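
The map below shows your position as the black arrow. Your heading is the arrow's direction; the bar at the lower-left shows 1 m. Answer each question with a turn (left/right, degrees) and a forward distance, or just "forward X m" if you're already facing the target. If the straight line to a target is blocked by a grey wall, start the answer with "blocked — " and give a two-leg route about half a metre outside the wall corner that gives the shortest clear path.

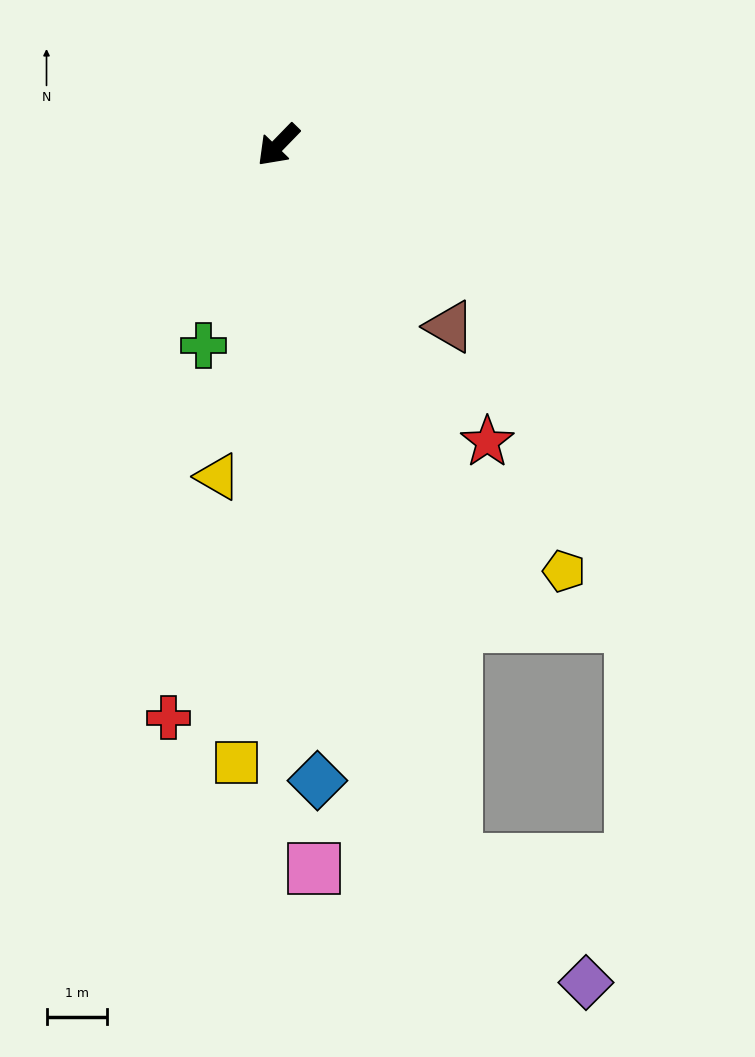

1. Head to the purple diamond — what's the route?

blocked — turn left 58°, forward 12.1 m, then turn left 33°, forward 2.9 m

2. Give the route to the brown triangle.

turn left 88°, forward 4.1 m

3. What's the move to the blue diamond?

turn left 48°, forward 10.5 m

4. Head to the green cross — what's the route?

turn left 24°, forward 3.5 m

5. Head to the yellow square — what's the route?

turn left 40°, forward 10.2 m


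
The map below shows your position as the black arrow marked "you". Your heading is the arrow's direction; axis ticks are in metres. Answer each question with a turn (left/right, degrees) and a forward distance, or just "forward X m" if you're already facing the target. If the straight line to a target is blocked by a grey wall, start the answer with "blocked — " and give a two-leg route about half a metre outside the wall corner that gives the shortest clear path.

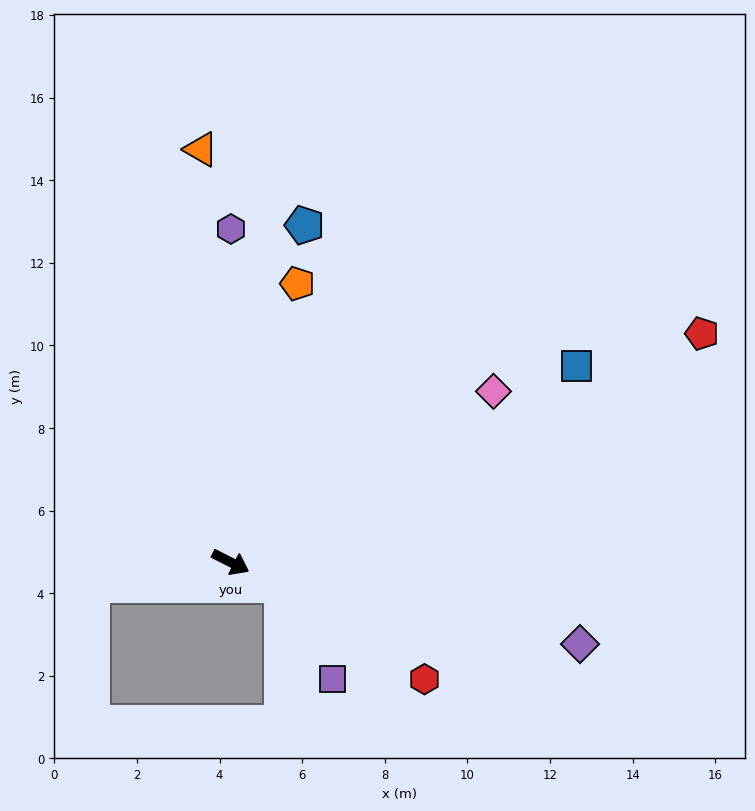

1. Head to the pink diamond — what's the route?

turn left 60°, forward 7.6 m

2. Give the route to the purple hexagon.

turn left 117°, forward 8.1 m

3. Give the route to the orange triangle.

turn left 121°, forward 10.0 m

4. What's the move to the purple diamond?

turn left 14°, forward 8.7 m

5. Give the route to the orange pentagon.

turn left 103°, forward 6.9 m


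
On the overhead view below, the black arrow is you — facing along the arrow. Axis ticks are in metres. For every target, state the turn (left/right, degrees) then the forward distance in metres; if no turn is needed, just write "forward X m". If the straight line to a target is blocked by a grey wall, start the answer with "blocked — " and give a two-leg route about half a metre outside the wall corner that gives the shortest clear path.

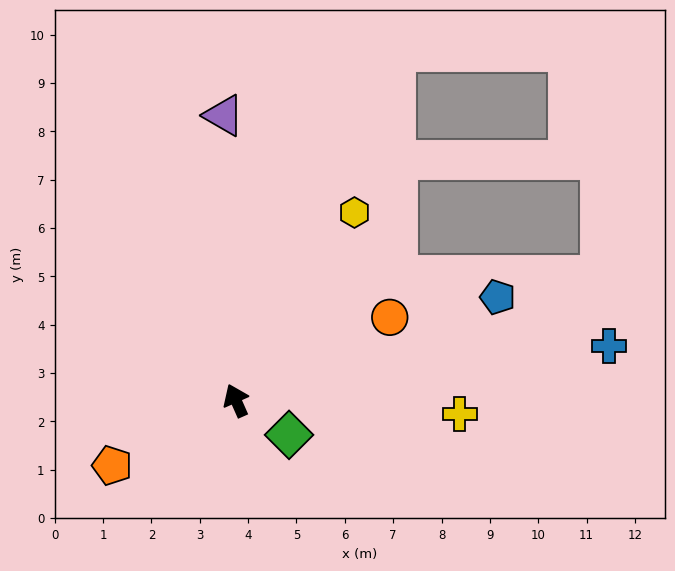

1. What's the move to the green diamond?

turn right 147°, forward 1.3 m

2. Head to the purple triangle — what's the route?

turn right 21°, forward 5.9 m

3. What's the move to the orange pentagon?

turn left 94°, forward 2.9 m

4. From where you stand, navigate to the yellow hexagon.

turn right 56°, forward 4.6 m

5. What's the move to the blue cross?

turn right 106°, forward 7.8 m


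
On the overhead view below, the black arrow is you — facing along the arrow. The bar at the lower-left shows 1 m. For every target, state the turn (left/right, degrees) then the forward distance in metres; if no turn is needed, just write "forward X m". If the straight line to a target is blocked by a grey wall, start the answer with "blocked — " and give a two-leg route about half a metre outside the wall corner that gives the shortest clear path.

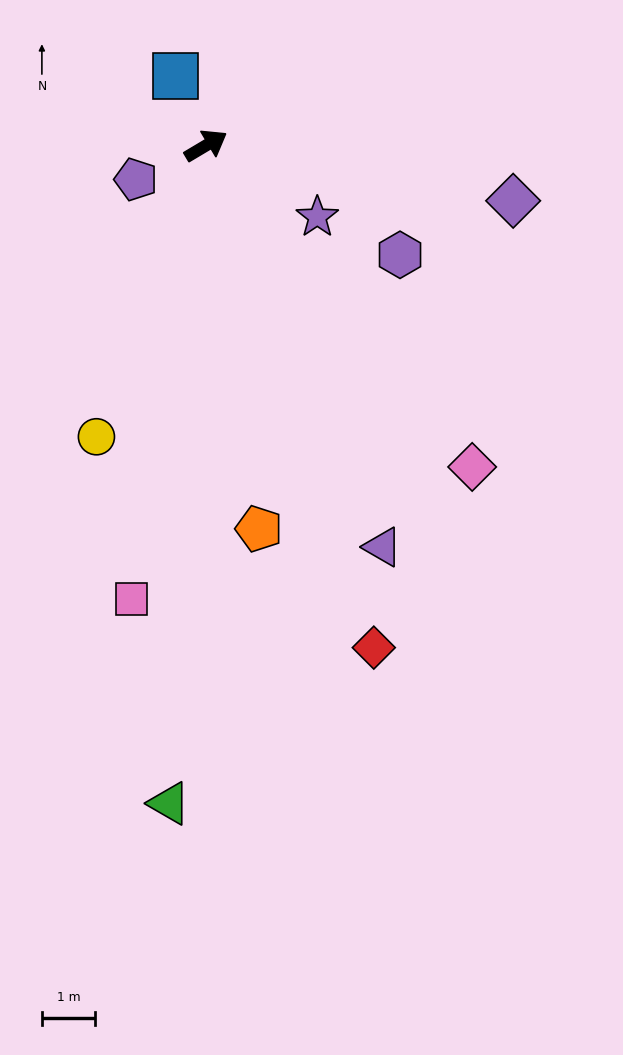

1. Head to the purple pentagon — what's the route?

turn left 175°, forward 1.5 m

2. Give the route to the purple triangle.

turn right 97°, forward 8.2 m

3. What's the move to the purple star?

turn right 63°, forward 2.5 m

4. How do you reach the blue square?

turn left 83°, forward 1.4 m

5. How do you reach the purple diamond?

turn right 41°, forward 5.8 m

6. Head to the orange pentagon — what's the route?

turn right 113°, forward 7.2 m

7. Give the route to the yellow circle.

turn right 141°, forward 5.8 m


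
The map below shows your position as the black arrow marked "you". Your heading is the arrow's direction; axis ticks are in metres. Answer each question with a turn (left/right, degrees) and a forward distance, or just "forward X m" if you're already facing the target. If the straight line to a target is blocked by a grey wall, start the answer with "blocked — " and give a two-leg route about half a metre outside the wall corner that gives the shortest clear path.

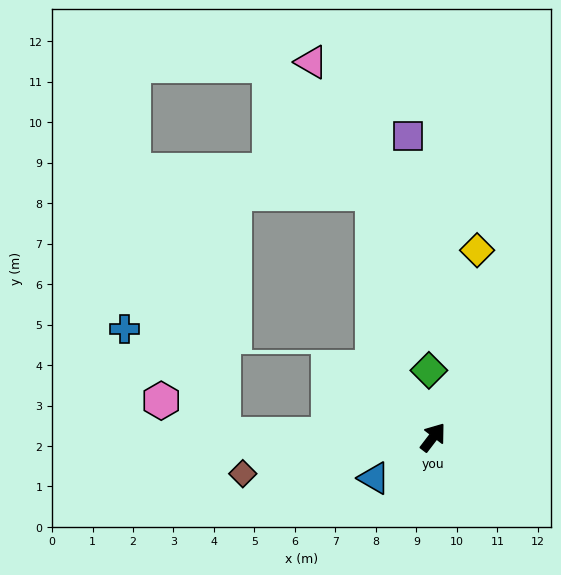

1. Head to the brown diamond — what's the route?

turn left 138°, forward 4.8 m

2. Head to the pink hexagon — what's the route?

blocked — turn left 127°, forward 5.2 m, then turn right 28°, forward 1.8 m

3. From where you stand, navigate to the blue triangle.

turn left 162°, forward 1.8 m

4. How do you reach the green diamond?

turn left 41°, forward 1.7 m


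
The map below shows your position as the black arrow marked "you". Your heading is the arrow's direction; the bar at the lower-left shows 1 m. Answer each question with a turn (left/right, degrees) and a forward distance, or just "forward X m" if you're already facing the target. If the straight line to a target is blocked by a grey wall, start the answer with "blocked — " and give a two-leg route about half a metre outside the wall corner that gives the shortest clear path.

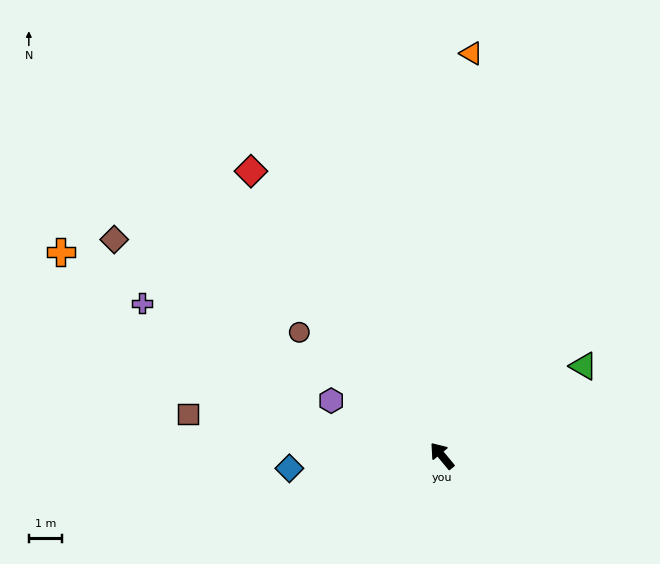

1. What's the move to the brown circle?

turn left 9°, forward 5.7 m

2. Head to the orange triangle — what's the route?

turn right 44°, forward 12.2 m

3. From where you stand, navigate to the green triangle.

turn right 97°, forward 5.0 m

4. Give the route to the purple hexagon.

turn left 24°, forward 3.7 m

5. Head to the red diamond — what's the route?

turn right 6°, forward 10.3 m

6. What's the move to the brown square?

turn left 41°, forward 7.8 m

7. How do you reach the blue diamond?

turn left 55°, forward 4.6 m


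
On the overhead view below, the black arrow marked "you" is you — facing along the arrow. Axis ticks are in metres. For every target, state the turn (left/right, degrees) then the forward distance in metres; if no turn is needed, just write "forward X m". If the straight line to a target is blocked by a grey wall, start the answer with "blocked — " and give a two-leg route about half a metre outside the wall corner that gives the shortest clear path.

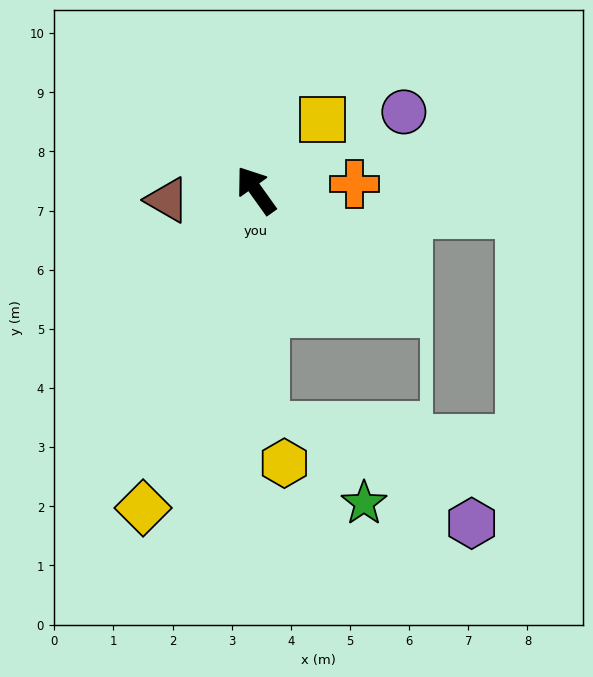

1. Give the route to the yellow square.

turn right 79°, forward 1.6 m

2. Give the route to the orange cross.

turn right 122°, forward 1.7 m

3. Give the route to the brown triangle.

turn left 61°, forward 1.5 m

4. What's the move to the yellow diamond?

turn left 125°, forward 5.7 m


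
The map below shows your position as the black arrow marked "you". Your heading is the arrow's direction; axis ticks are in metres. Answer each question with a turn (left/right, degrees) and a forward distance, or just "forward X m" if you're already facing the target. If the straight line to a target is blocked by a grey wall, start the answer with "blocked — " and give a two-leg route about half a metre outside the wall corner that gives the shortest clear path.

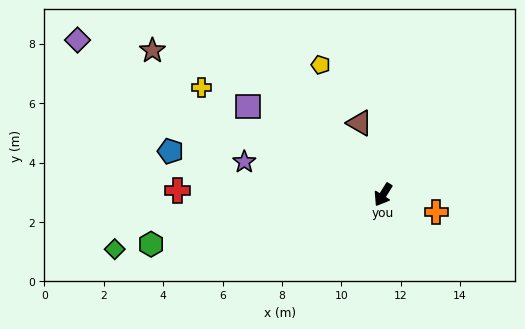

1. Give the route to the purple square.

turn right 91°, forward 5.4 m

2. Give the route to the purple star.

turn right 71°, forward 4.8 m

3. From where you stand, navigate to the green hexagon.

turn right 46°, forward 8.0 m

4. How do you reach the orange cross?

turn left 104°, forward 1.9 m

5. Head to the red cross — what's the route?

turn right 59°, forward 6.9 m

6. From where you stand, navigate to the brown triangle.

turn right 130°, forward 2.5 m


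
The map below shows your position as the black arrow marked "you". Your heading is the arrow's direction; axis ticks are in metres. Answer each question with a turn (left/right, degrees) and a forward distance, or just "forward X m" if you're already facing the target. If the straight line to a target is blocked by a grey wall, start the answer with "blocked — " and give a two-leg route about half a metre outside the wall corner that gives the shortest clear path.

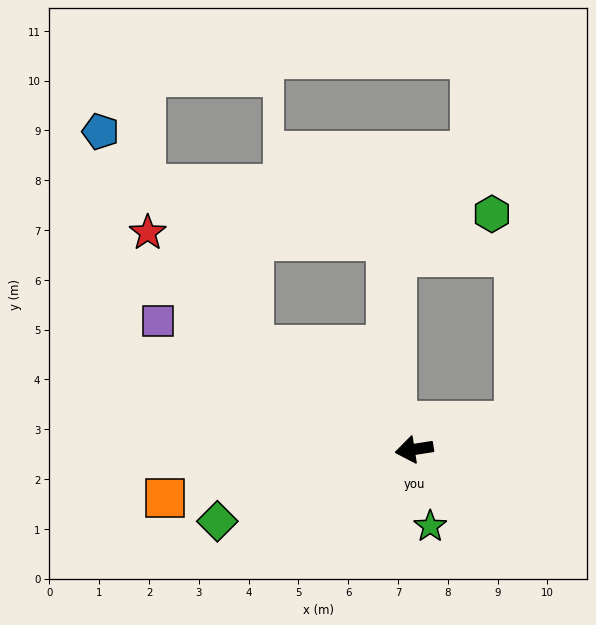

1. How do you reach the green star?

turn left 93°, forward 1.6 m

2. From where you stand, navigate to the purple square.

turn right 35°, forward 5.8 m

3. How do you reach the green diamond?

turn left 11°, forward 4.2 m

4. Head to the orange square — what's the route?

turn left 2°, forward 5.1 m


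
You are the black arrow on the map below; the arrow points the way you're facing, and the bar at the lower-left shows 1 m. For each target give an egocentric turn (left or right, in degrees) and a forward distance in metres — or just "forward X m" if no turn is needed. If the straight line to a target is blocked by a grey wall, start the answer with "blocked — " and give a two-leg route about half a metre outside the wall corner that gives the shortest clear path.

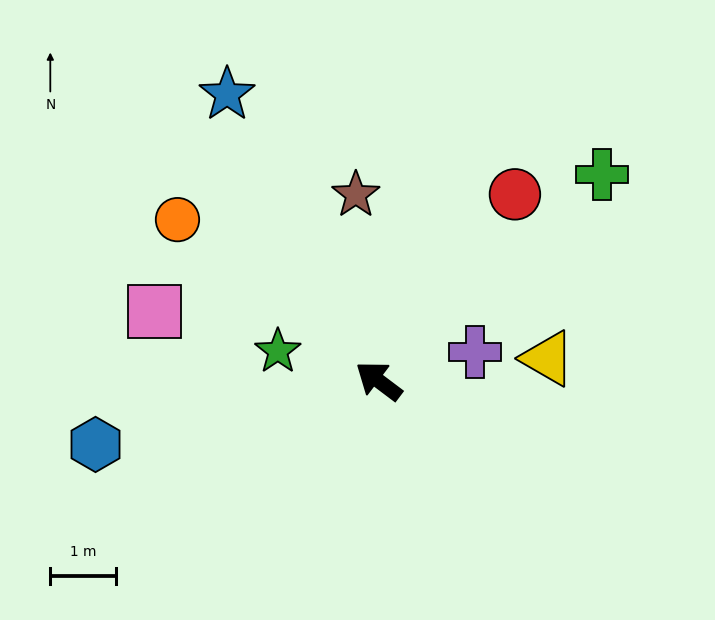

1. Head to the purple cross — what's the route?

turn right 126°, forward 1.5 m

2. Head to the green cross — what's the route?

turn right 100°, forward 4.6 m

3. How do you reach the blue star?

turn right 25°, forward 4.9 m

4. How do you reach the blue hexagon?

turn left 50°, forward 4.4 m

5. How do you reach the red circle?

turn right 89°, forward 3.5 m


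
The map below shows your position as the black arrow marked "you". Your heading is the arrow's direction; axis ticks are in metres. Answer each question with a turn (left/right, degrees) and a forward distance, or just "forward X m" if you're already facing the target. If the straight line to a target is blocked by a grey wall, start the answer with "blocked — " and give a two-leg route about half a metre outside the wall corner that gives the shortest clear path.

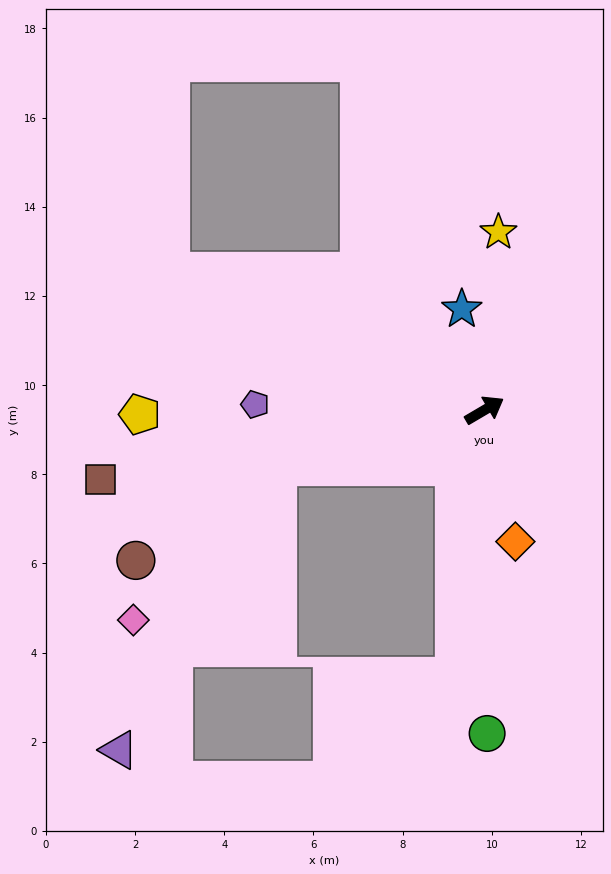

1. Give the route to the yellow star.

turn left 55°, forward 4.0 m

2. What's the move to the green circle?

turn right 120°, forward 7.3 m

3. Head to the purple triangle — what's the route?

blocked — turn left 165°, forward 4.8 m, then turn left 45°, forward 7.3 m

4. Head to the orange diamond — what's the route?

turn right 107°, forward 3.0 m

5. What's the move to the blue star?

turn left 72°, forward 2.3 m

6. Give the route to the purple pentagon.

turn left 148°, forward 5.1 m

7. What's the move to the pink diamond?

blocked — turn left 165°, forward 4.8 m, then turn left 31°, forward 4.7 m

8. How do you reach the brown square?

turn left 160°, forward 8.8 m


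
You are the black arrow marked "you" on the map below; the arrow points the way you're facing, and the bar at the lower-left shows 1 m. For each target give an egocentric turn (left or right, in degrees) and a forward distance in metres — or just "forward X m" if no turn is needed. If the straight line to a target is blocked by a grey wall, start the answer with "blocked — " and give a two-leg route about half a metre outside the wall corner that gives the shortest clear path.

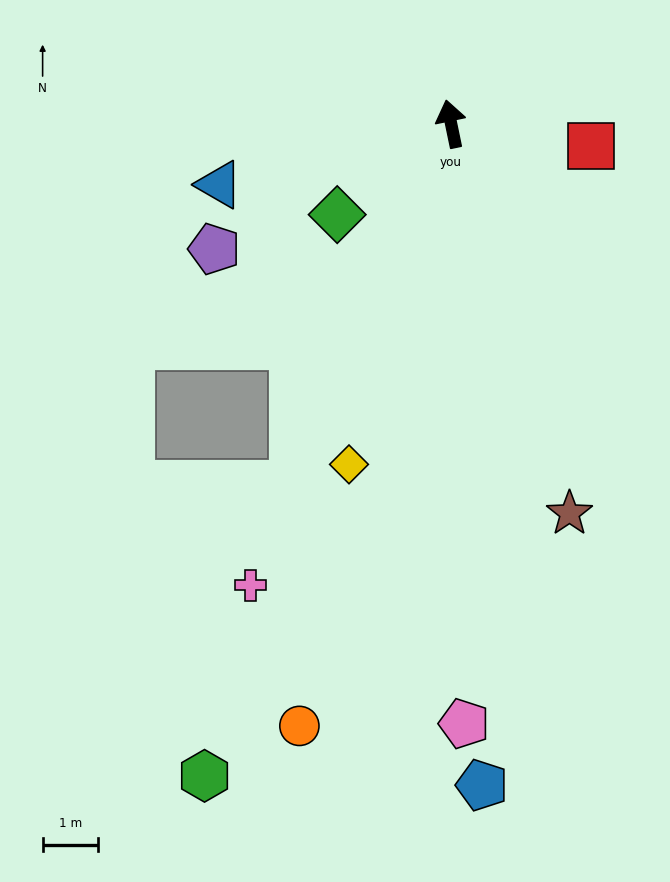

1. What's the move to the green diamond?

turn left 117°, forward 2.6 m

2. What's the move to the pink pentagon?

turn left 170°, forward 10.9 m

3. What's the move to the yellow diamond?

turn left 152°, forward 6.5 m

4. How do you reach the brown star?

turn right 175°, forward 7.4 m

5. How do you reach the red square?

turn right 111°, forward 2.6 m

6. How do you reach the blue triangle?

turn left 93°, forward 4.4 m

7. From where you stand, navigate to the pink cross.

turn left 145°, forward 9.1 m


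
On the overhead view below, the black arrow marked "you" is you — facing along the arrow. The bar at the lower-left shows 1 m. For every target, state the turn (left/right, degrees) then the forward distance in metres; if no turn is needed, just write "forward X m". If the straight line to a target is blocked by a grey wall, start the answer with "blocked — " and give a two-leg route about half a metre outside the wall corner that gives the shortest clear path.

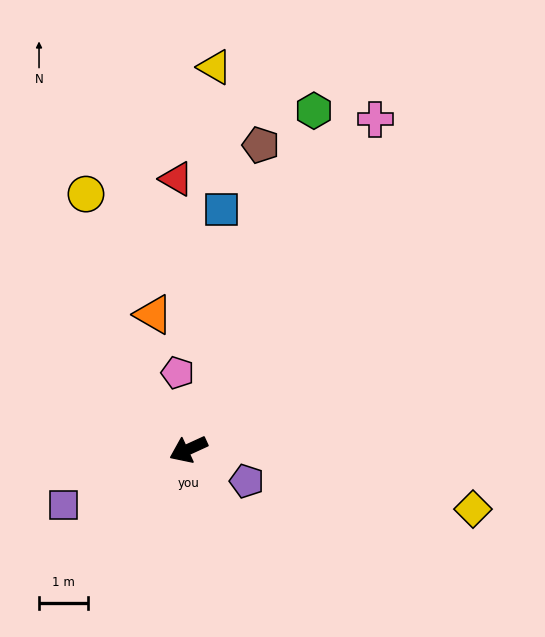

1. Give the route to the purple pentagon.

turn left 127°, forward 1.4 m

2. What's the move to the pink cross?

turn right 144°, forward 7.7 m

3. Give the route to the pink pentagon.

turn right 107°, forward 1.6 m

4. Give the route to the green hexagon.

turn right 135°, forward 7.3 m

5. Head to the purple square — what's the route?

forward 2.8 m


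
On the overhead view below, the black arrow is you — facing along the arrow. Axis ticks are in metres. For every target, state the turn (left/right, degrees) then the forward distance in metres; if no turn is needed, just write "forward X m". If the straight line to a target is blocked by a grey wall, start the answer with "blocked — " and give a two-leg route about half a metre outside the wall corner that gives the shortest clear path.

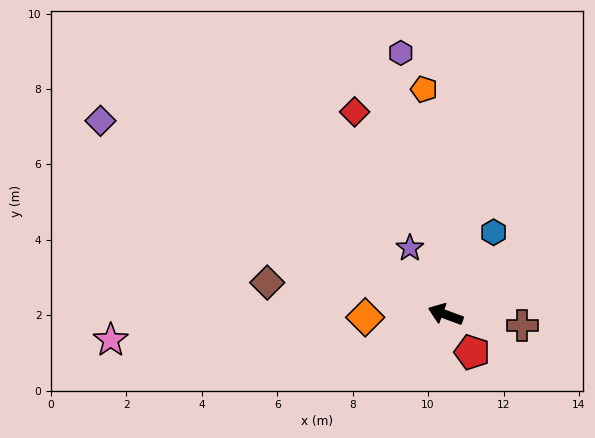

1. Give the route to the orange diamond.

turn left 22°, forward 2.1 m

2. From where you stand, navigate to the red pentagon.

turn left 145°, forward 1.2 m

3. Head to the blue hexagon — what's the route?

turn right 100°, forward 2.5 m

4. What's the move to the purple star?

turn right 42°, forward 2.0 m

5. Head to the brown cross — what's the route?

turn right 168°, forward 2.1 m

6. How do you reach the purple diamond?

turn right 9°, forward 10.5 m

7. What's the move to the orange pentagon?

turn right 64°, forward 6.0 m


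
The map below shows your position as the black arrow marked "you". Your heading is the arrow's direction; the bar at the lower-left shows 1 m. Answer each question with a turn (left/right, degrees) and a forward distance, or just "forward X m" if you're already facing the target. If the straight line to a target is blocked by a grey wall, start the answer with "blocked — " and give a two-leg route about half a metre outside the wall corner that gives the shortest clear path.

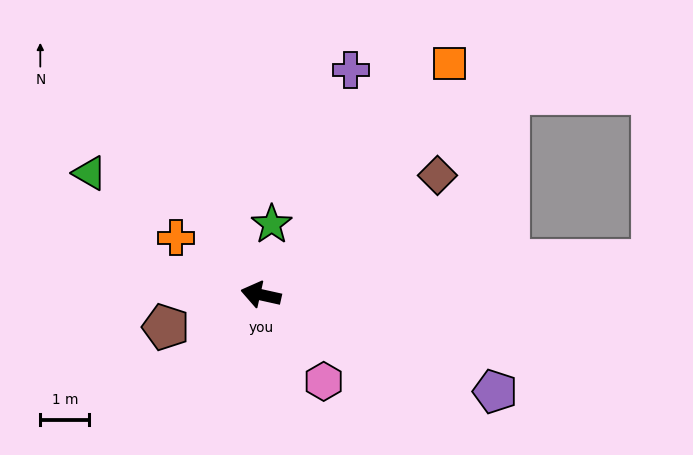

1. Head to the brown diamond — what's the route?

turn right 133°, forward 4.4 m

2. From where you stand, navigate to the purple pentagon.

turn left 170°, forward 5.2 m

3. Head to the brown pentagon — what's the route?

turn left 31°, forward 2.1 m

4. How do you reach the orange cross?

turn right 21°, forward 2.1 m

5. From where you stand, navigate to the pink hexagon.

turn left 138°, forward 2.2 m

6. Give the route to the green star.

turn right 86°, forward 1.5 m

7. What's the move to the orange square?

turn right 117°, forward 6.1 m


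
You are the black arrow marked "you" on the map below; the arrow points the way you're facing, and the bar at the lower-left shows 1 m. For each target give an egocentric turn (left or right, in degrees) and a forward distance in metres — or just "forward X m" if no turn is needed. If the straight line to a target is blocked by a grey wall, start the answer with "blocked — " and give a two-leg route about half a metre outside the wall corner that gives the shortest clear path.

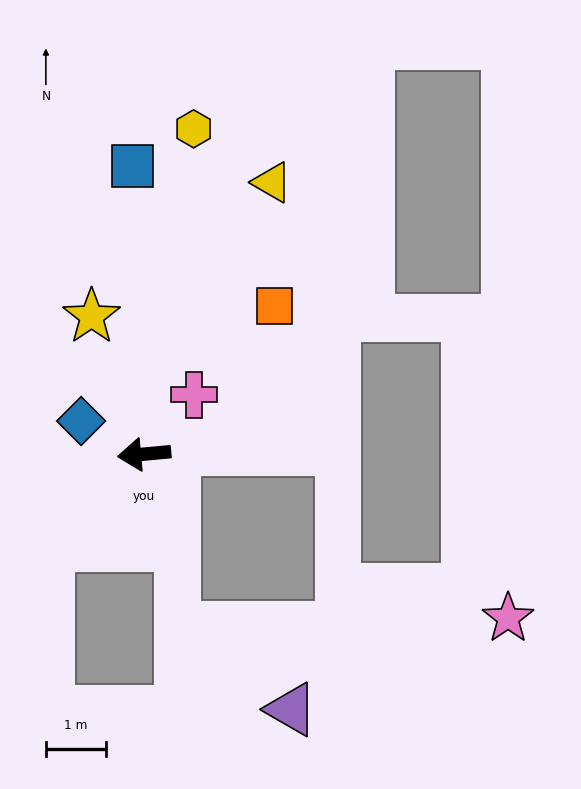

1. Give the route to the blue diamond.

turn right 33°, forward 1.2 m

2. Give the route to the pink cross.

turn right 135°, forward 1.3 m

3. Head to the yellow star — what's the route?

turn right 74°, forward 2.4 m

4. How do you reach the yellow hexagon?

turn right 104°, forward 5.5 m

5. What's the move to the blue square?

turn right 93°, forward 4.8 m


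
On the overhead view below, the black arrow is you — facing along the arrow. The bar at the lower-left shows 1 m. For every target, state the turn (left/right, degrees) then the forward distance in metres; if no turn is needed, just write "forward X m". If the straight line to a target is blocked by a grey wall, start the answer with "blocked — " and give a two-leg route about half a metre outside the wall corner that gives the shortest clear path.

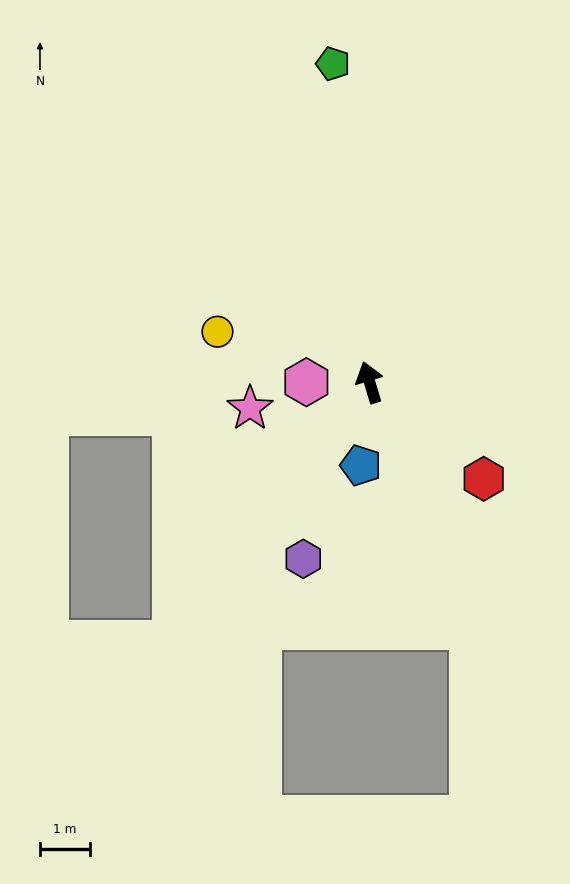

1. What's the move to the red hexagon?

turn right 147°, forward 3.0 m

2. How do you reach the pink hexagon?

turn left 73°, forward 1.3 m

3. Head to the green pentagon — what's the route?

turn right 10°, forward 6.4 m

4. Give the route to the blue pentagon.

turn left 157°, forward 1.7 m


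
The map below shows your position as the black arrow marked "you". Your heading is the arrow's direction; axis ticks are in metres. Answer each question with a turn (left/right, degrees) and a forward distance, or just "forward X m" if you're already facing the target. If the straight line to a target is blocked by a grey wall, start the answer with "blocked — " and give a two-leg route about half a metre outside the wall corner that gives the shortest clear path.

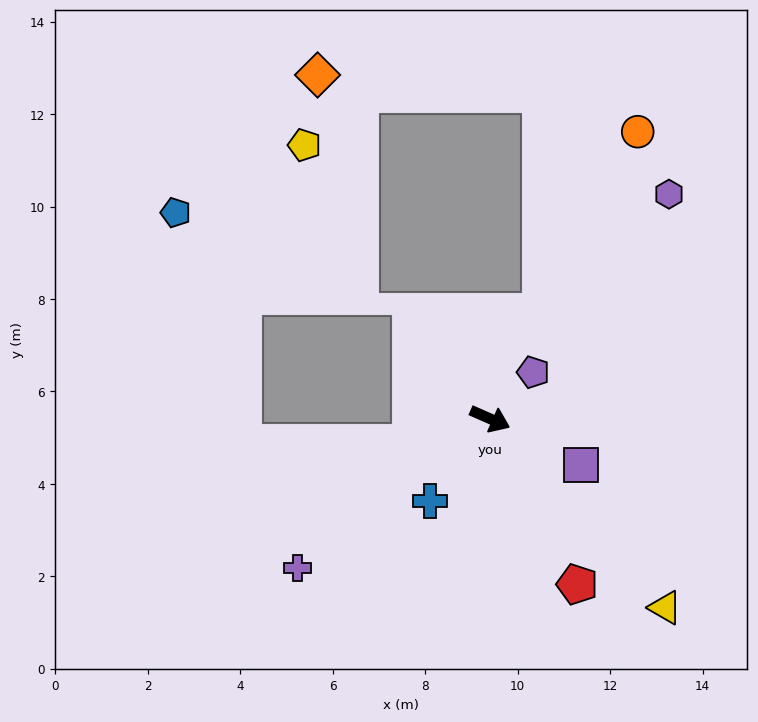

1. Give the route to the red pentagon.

turn right 39°, forward 4.0 m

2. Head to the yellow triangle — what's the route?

turn right 23°, forward 5.6 m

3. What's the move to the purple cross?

turn right 119°, forward 5.3 m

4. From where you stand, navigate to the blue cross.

turn right 103°, forward 2.2 m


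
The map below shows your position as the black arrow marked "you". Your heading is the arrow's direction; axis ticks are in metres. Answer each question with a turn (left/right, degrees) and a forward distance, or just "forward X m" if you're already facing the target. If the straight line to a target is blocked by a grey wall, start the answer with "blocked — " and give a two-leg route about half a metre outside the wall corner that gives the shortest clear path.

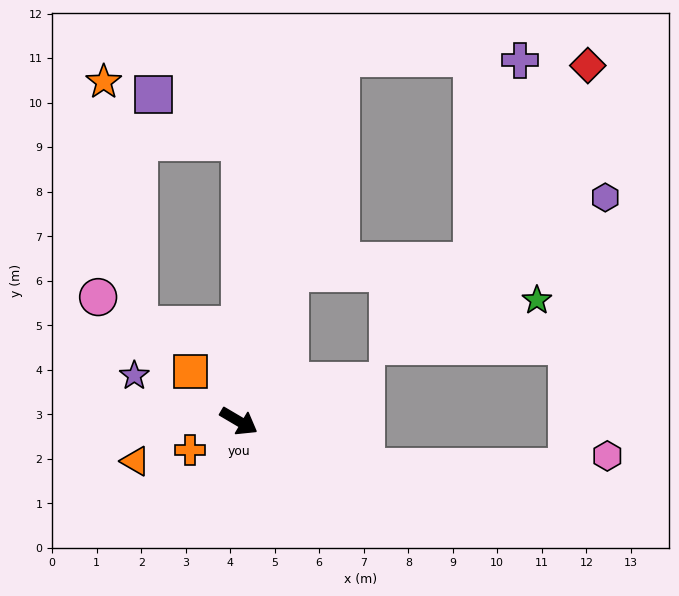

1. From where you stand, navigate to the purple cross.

blocked — turn left 105°, forward 8.5 m, then turn right 75°, forward 4.0 m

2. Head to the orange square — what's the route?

turn left 165°, forward 1.6 m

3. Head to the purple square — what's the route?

blocked — turn left 120°, forward 6.3 m, then turn left 61°, forward 2.2 m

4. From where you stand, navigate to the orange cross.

turn right 119°, forward 1.3 m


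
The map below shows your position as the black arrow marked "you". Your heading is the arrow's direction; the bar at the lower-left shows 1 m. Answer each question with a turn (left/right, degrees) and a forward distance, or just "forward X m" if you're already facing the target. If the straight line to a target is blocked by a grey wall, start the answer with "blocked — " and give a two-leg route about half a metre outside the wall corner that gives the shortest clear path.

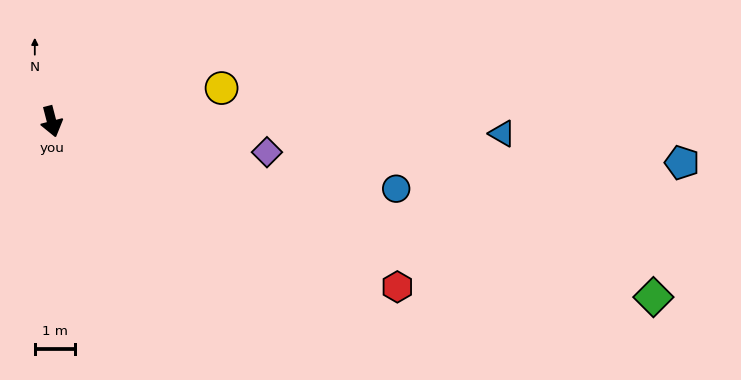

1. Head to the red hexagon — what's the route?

turn left 50°, forward 9.6 m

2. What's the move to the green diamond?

turn left 59°, forward 15.7 m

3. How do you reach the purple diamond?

turn left 67°, forward 5.4 m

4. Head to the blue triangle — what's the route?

turn left 74°, forward 11.3 m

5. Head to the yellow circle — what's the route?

turn left 87°, forward 4.3 m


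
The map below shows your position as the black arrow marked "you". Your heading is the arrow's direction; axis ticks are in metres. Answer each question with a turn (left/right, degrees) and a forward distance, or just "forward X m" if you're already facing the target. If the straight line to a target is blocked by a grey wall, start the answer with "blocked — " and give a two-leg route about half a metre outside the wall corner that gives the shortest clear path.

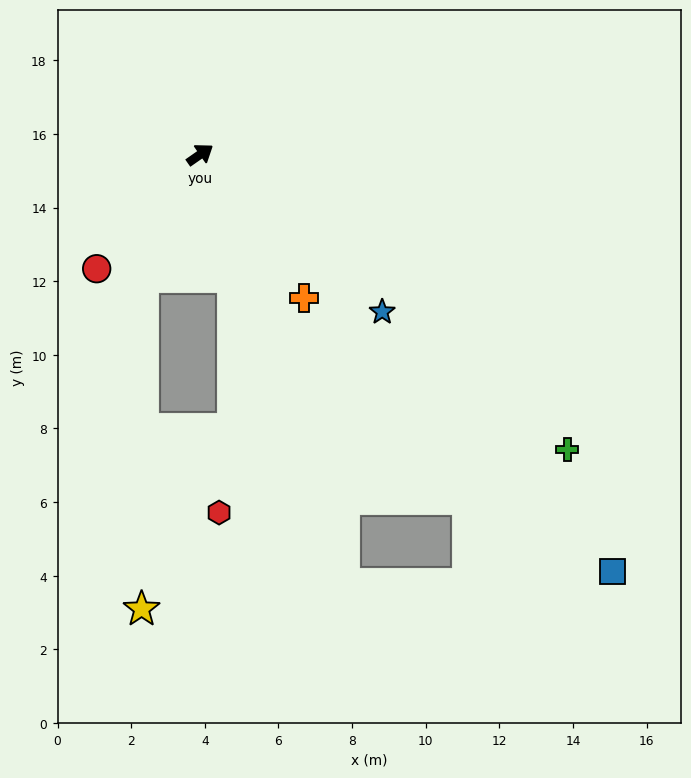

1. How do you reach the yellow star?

blocked — turn right 150°, forward 3.7 m, then turn left 25°, forward 9.0 m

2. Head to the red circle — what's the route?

turn right 167°, forward 4.2 m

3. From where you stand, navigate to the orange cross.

turn right 89°, forward 4.8 m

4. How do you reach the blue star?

turn right 76°, forward 6.5 m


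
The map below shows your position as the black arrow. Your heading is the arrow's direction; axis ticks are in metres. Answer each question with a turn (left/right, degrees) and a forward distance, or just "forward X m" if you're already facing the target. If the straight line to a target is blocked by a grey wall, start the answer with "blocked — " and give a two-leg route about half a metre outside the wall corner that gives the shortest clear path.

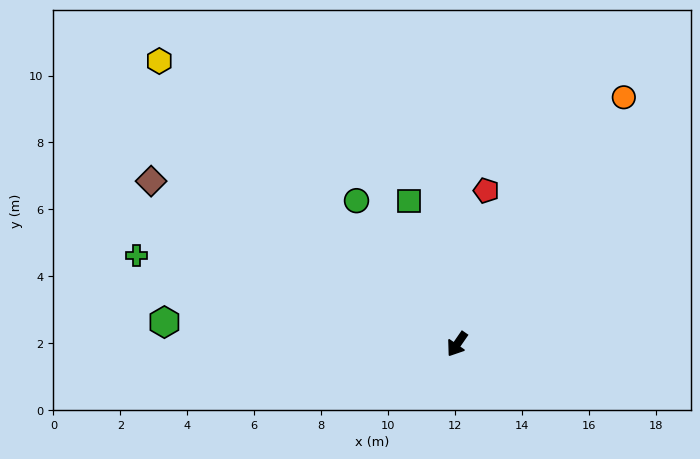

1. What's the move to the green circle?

turn right 110°, forward 5.2 m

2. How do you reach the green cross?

turn right 71°, forward 9.9 m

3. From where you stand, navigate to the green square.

turn right 127°, forward 4.5 m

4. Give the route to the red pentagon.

turn right 156°, forward 4.7 m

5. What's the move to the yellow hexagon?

turn right 99°, forward 12.3 m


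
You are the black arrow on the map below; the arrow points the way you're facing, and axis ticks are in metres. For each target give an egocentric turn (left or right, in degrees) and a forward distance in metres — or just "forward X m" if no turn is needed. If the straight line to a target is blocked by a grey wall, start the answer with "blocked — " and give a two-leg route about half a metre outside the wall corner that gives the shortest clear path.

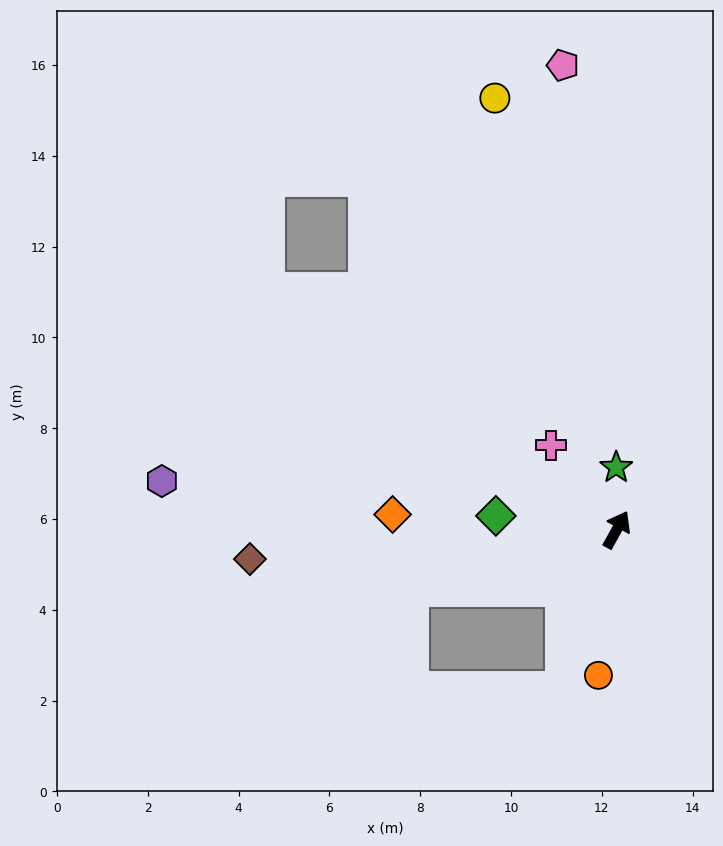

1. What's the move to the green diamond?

turn left 112°, forward 2.7 m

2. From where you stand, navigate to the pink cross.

turn left 67°, forward 2.4 m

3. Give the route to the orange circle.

turn right 158°, forward 3.2 m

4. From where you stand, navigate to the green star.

turn left 29°, forward 1.4 m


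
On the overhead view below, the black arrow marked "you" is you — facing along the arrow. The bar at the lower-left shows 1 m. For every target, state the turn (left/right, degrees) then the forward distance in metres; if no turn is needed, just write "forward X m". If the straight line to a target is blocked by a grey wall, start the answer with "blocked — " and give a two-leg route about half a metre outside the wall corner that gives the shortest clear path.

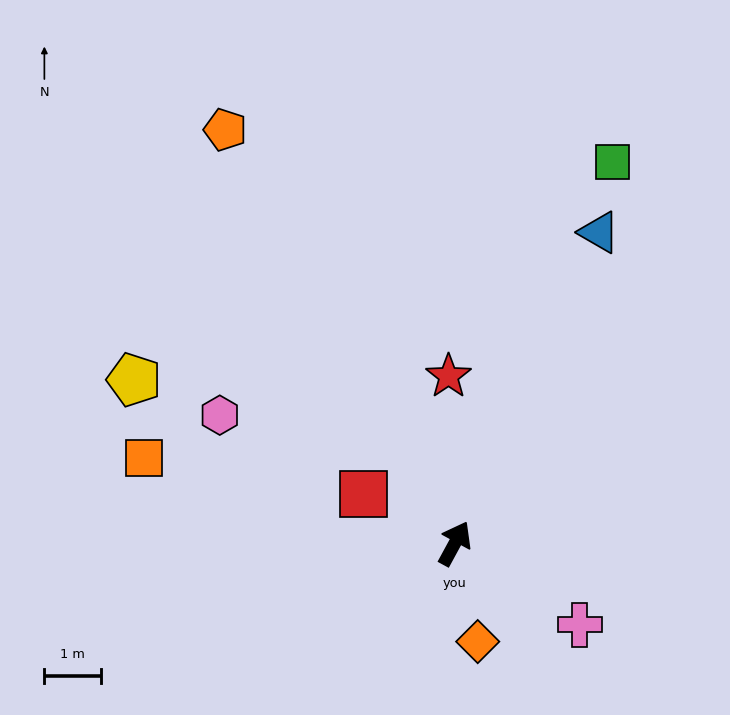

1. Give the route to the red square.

turn left 90°, forward 1.8 m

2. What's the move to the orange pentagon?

turn left 58°, forward 8.3 m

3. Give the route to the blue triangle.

turn left 4°, forward 6.0 m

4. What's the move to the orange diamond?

turn right 138°, forward 1.8 m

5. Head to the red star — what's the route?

turn left 31°, forward 2.9 m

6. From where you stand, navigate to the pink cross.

turn right 95°, forward 2.6 m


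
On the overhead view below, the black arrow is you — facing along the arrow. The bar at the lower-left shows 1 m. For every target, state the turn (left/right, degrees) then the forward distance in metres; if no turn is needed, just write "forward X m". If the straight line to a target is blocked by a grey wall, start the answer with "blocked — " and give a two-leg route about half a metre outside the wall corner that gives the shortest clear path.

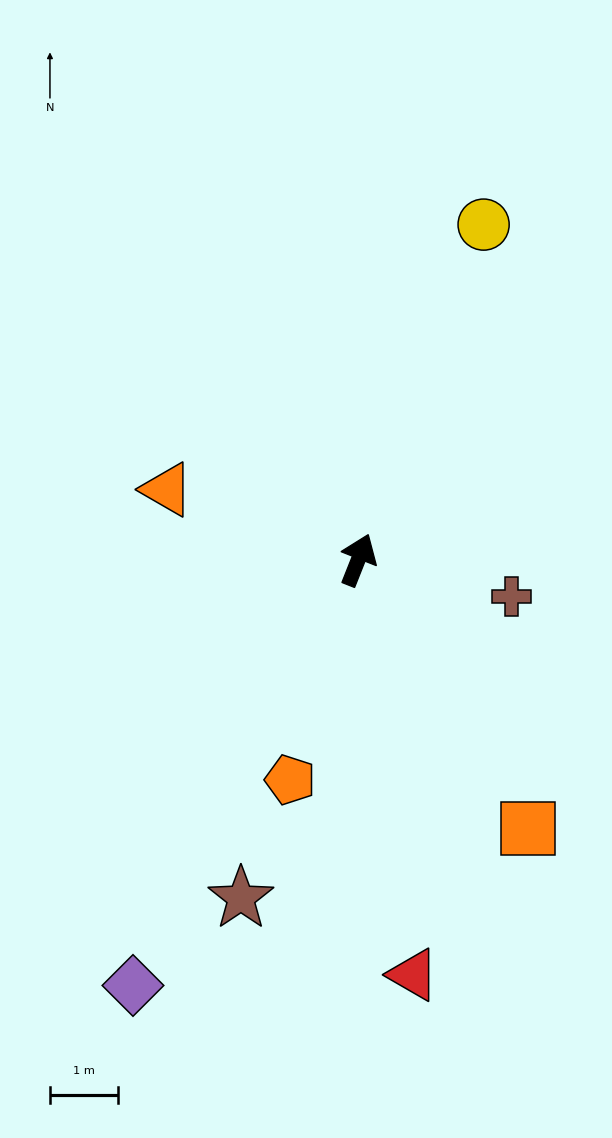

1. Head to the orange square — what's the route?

turn right 126°, forward 4.7 m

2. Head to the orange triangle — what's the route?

turn left 91°, forward 3.0 m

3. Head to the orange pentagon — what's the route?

turn right 176°, forward 3.4 m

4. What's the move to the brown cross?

turn right 82°, forward 2.3 m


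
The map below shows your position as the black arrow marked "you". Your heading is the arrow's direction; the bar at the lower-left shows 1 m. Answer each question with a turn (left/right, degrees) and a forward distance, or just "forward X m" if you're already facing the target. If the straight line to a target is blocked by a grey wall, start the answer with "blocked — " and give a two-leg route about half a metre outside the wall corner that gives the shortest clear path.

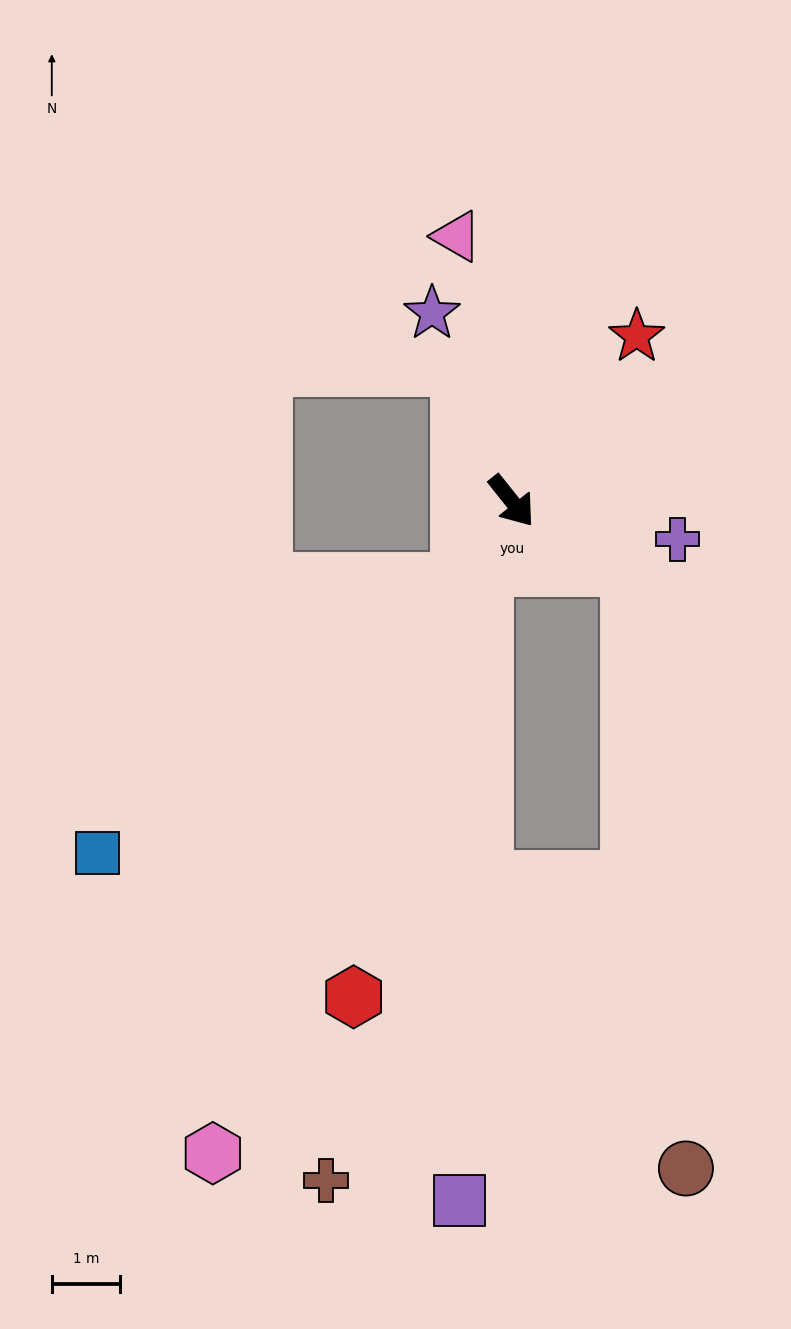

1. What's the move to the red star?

turn left 104°, forward 3.0 m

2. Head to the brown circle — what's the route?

blocked — turn left 22°, forward 2.0 m, then turn right 55°, forward 8.9 m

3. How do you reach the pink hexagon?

turn right 63°, forward 10.5 m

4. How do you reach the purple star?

turn left 164°, forward 3.0 m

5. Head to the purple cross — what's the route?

turn left 39°, forward 2.5 m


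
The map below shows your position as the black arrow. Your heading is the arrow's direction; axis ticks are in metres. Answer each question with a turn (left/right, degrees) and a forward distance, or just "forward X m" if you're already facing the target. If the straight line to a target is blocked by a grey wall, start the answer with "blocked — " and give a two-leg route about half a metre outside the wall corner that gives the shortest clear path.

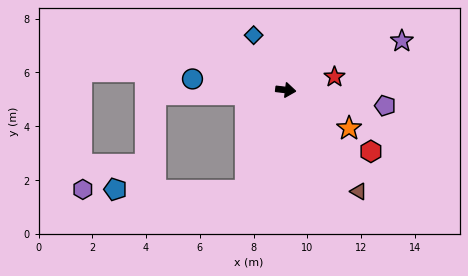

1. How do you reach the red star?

turn left 22°, forward 1.9 m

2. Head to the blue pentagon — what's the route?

blocked — turn right 105°, forward 4.0 m, then turn right 69°, forward 4.9 m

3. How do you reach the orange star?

turn right 24°, forward 2.8 m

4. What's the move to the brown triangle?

turn right 47°, forward 4.6 m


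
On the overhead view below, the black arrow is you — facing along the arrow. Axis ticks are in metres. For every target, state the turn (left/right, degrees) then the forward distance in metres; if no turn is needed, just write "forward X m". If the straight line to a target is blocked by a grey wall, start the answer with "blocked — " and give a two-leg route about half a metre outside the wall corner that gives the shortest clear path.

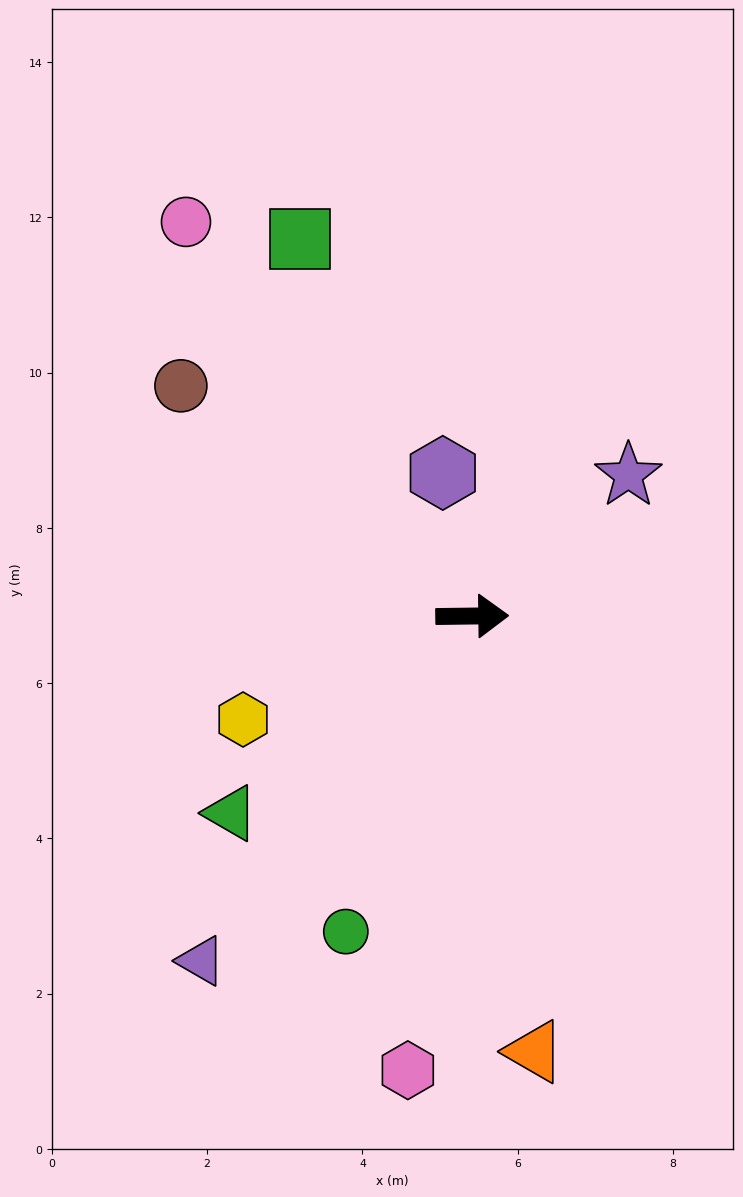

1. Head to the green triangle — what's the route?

turn right 142°, forward 4.0 m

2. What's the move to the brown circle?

turn left 141°, forward 4.8 m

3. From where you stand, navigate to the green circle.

turn right 113°, forward 4.4 m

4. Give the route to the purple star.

turn left 41°, forward 2.7 m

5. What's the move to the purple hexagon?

turn left 101°, forward 1.9 m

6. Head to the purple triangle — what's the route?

turn right 129°, forward 5.6 m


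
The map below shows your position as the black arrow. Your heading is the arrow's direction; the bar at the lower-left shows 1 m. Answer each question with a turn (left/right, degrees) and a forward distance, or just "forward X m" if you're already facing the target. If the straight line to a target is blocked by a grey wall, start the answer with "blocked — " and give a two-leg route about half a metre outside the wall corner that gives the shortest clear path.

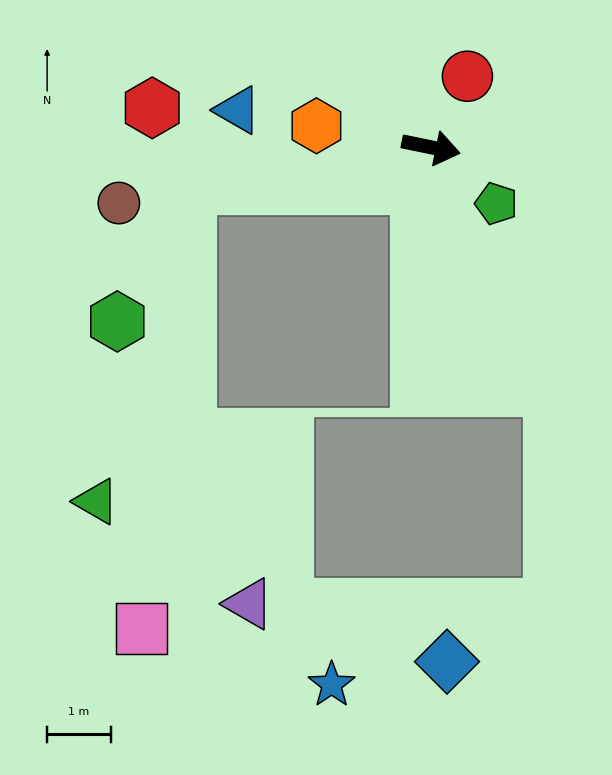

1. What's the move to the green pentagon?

turn right 29°, forward 1.4 m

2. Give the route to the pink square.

blocked — turn right 159°, forward 3.8 m, then turn left 74°, forward 7.0 m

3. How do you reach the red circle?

turn left 75°, forward 1.3 m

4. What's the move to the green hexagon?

blocked — turn right 159°, forward 3.8 m, then turn left 52°, forward 2.4 m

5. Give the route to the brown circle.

turn right 158°, forward 5.0 m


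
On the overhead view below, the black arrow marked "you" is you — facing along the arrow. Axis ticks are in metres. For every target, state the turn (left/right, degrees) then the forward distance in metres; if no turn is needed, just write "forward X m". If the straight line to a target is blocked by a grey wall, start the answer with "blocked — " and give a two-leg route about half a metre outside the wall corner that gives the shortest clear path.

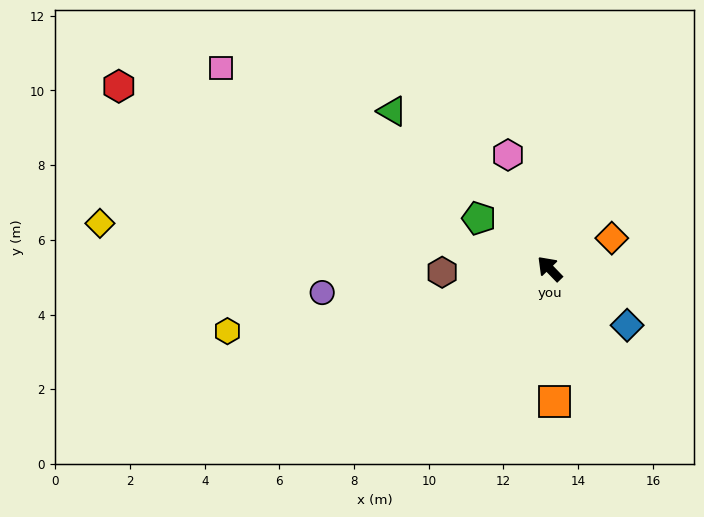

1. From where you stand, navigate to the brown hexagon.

turn left 48°, forward 2.9 m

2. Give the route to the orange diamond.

turn right 108°, forward 1.9 m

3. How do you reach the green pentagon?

turn left 11°, forward 2.3 m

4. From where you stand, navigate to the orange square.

turn left 138°, forward 3.6 m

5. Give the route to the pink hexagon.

turn right 24°, forward 3.2 m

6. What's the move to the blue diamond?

turn right 170°, forward 2.6 m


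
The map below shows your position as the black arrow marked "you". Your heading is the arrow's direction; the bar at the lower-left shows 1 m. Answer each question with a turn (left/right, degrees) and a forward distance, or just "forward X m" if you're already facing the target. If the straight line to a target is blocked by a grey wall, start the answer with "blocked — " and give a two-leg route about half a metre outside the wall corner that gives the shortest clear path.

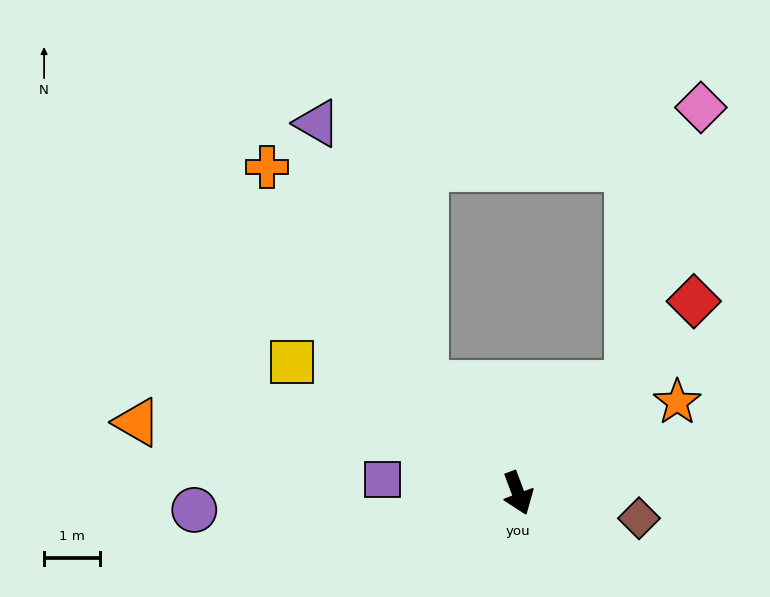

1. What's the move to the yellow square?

turn right 141°, forward 4.7 m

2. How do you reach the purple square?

turn right 116°, forward 2.4 m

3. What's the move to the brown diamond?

turn left 58°, forward 2.2 m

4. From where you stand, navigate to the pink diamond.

blocked — turn left 114°, forward 2.8 m, then turn left 31°, forward 5.1 m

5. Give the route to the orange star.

turn left 99°, forward 3.3 m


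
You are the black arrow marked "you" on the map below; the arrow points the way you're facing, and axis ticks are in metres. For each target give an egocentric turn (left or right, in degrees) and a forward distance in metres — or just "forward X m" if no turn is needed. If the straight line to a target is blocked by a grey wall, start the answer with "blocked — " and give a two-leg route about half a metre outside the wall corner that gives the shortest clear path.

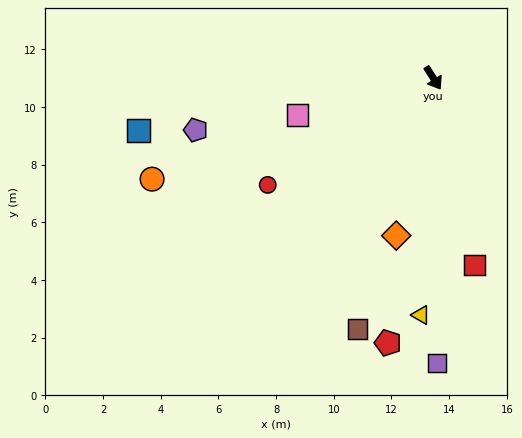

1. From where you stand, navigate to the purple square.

turn right 31°, forward 9.9 m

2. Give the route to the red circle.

turn right 89°, forward 6.8 m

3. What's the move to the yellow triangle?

turn right 35°, forward 8.2 m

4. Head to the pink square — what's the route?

turn right 107°, forward 4.9 m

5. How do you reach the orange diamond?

turn right 46°, forward 5.6 m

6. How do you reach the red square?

turn right 20°, forward 6.7 m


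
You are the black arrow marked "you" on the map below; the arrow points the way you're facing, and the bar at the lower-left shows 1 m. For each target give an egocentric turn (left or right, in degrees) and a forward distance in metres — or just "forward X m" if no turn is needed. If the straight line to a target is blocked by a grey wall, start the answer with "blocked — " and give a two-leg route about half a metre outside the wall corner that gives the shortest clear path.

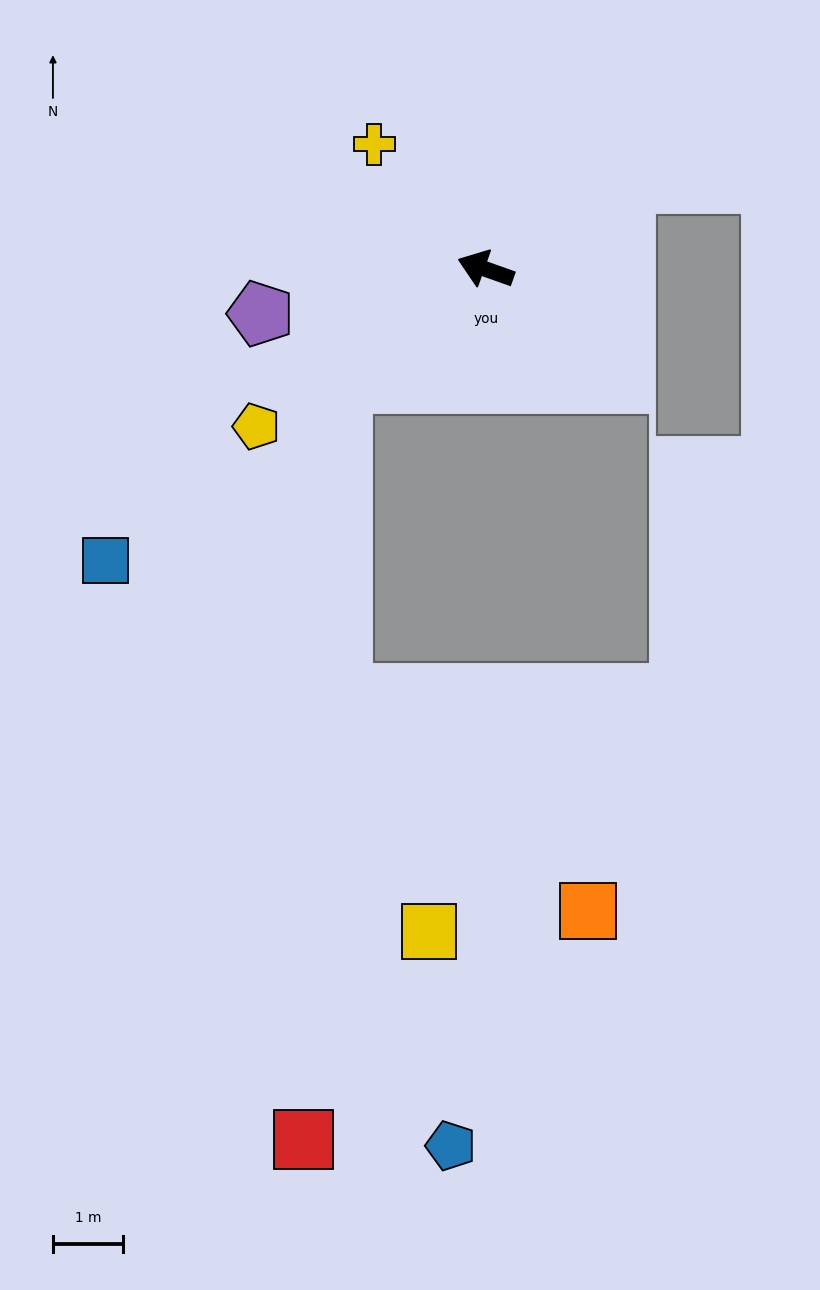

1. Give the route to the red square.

blocked — turn left 58°, forward 2.6 m, then turn left 49°, forward 10.8 m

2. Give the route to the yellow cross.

turn right 29°, forward 2.4 m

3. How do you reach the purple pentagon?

turn left 31°, forward 3.3 m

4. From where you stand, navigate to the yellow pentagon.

turn left 54°, forward 4.0 m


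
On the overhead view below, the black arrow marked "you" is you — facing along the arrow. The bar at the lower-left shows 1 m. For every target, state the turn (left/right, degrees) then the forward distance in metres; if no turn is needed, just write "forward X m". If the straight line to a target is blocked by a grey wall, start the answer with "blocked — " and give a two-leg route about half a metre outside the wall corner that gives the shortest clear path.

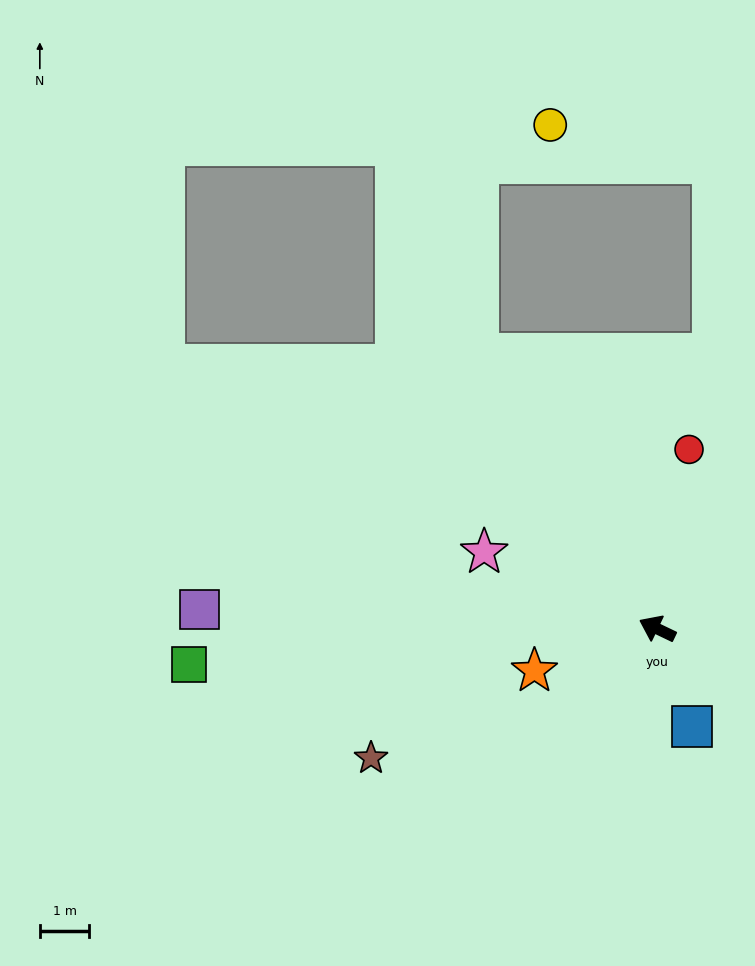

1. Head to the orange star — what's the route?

turn left 45°, forward 2.6 m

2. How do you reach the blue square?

turn left 135°, forward 2.1 m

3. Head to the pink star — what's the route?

forward 3.8 m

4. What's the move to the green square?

turn left 30°, forward 9.5 m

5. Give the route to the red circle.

turn right 74°, forward 3.7 m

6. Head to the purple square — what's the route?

turn left 23°, forward 9.2 m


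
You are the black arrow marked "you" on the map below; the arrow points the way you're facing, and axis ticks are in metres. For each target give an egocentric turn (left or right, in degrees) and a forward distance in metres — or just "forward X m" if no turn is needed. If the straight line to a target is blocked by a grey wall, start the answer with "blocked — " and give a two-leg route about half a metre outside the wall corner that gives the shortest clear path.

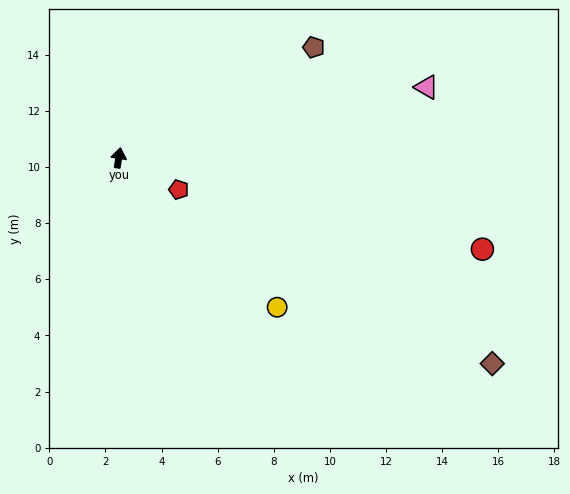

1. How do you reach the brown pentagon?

turn right 51°, forward 8.0 m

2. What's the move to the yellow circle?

turn right 124°, forward 7.8 m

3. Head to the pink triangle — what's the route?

turn right 68°, forward 11.3 m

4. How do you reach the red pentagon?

turn right 109°, forward 2.4 m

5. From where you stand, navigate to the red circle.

turn right 95°, forward 13.4 m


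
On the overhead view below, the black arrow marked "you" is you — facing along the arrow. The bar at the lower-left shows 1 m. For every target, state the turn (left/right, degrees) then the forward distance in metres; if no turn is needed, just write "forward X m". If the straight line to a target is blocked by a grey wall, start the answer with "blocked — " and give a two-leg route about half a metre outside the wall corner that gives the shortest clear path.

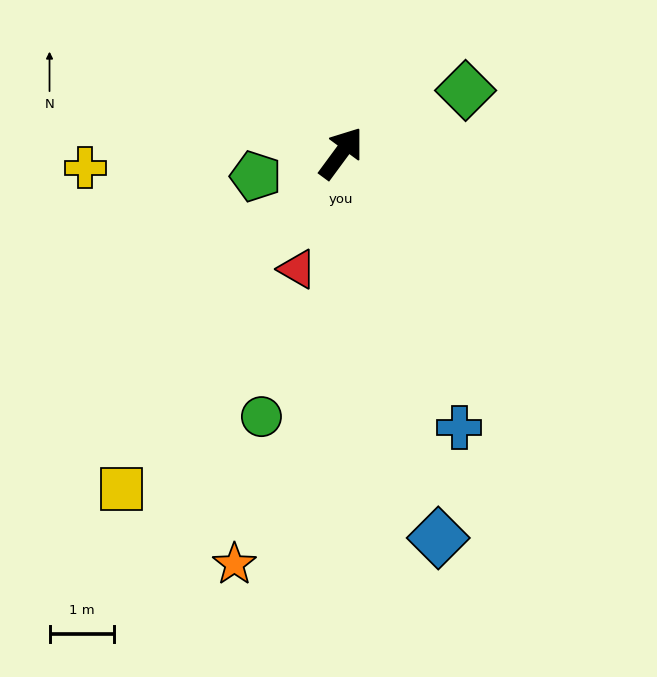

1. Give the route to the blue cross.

turn right 120°, forward 4.6 m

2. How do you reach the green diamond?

turn right 27°, forward 2.1 m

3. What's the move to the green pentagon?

turn left 142°, forward 1.4 m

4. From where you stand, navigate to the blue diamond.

turn right 129°, forward 6.1 m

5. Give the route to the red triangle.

turn right 164°, forward 1.9 m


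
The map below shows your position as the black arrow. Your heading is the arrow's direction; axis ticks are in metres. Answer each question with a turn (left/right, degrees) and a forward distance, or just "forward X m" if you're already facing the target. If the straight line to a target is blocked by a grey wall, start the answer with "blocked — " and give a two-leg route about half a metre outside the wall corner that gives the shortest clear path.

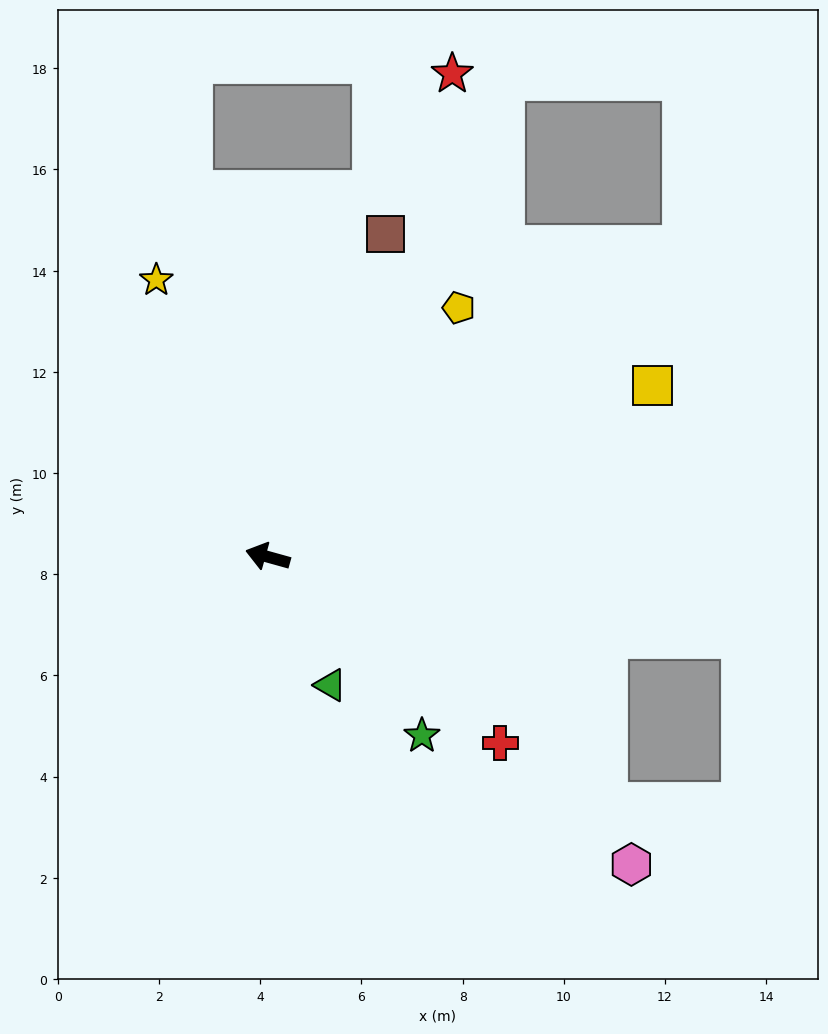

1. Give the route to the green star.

turn left 146°, forward 4.7 m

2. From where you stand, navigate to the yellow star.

turn right 53°, forward 5.9 m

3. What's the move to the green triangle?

turn left 132°, forward 2.8 m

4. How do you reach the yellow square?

turn right 140°, forward 8.3 m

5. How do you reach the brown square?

turn right 95°, forward 6.8 m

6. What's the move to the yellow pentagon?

turn right 112°, forward 6.2 m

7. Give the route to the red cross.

turn left 157°, forward 5.9 m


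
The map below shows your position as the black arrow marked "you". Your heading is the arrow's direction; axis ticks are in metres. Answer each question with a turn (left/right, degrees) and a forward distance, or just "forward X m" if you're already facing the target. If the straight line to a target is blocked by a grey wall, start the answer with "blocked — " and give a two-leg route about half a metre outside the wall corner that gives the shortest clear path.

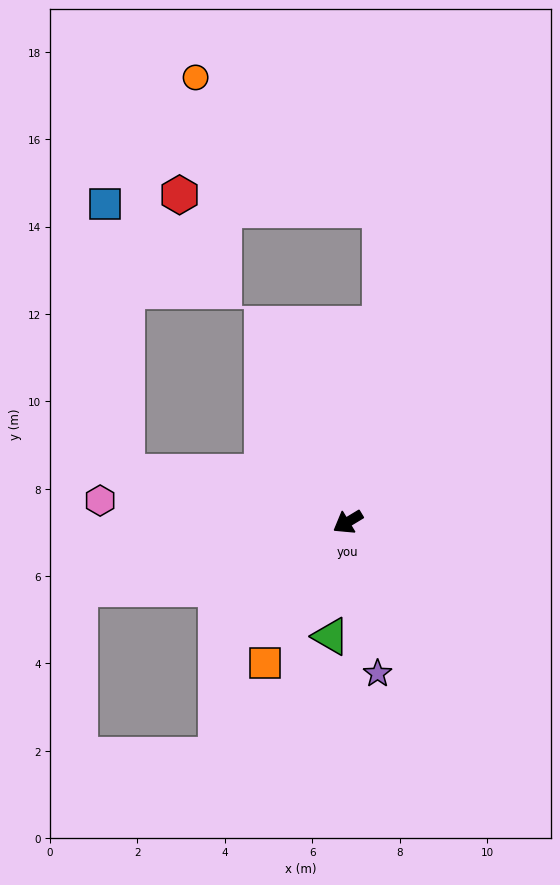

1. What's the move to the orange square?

turn left 29°, forward 3.7 m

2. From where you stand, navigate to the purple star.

turn left 70°, forward 3.5 m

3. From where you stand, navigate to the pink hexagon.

turn right 36°, forward 5.7 m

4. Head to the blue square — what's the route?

blocked — turn right 44°, forward 5.2 m, then turn right 73°, forward 6.2 m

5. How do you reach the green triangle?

turn left 50°, forward 2.6 m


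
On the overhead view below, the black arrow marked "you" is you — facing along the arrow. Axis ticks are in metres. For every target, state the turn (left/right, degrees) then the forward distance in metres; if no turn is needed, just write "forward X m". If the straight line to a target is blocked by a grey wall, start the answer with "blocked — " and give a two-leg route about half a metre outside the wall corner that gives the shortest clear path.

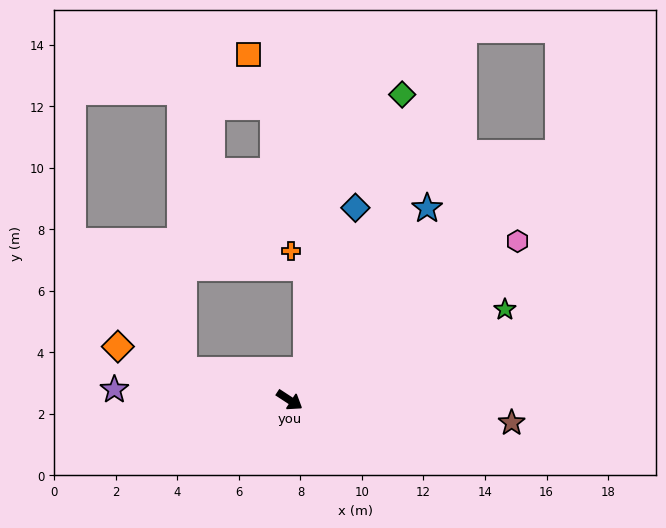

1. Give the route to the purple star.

turn right 150°, forward 5.7 m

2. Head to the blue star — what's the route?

turn left 88°, forward 7.7 m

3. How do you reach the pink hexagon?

turn left 68°, forward 9.0 m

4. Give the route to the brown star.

turn left 27°, forward 7.3 m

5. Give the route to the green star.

turn left 56°, forward 7.6 m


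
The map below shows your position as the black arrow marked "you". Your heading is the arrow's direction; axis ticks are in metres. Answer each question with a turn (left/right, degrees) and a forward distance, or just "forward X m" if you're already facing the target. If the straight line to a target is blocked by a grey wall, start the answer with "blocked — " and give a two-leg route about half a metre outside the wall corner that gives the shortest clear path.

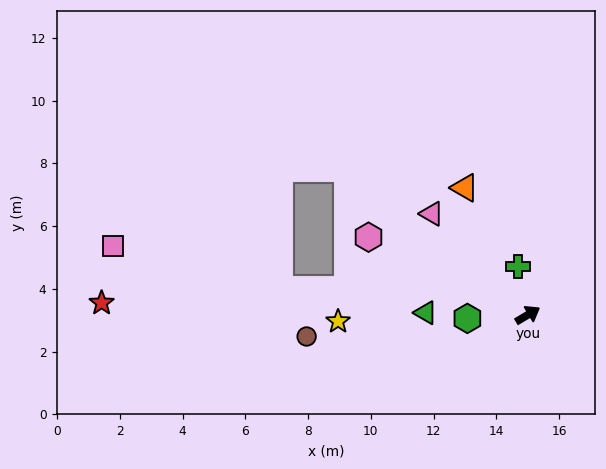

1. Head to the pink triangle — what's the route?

turn left 103°, forward 4.4 m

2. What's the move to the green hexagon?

turn left 153°, forward 1.9 m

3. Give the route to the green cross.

turn left 71°, forward 1.6 m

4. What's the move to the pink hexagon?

turn left 123°, forward 5.6 m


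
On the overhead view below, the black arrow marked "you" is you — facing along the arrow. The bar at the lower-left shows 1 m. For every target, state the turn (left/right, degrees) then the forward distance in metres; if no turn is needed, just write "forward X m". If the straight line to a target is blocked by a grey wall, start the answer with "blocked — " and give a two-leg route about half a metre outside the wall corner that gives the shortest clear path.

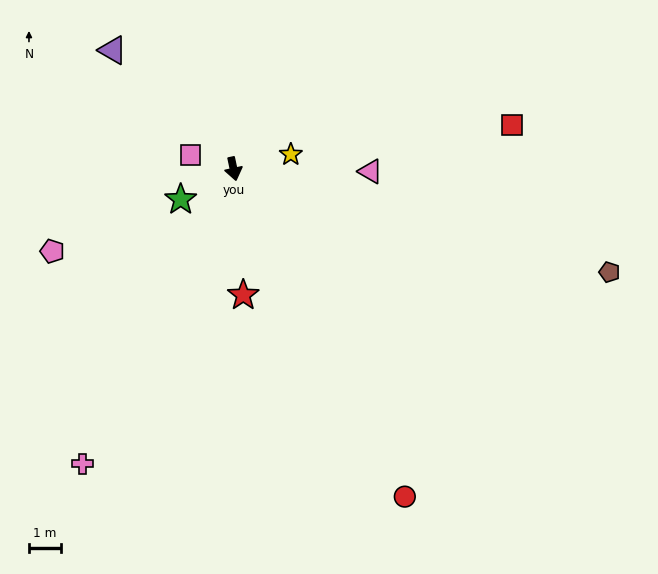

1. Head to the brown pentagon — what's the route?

turn left 63°, forward 12.2 m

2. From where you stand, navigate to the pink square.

turn right 120°, forward 1.4 m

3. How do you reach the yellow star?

turn left 92°, forward 1.8 m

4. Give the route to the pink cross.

turn right 39°, forward 10.4 m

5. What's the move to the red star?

turn right 8°, forward 4.0 m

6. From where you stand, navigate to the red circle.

turn left 16°, forward 11.5 m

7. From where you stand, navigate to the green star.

turn right 72°, forward 1.9 m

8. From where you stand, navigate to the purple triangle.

turn right 147°, forward 5.3 m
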